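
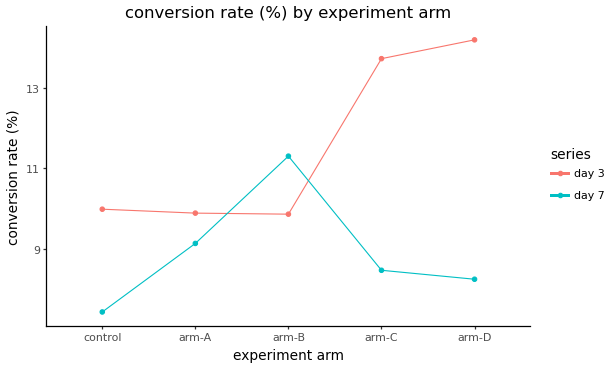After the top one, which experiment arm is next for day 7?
Top 3 for day 7: arm-B ≈ 11, arm-A ≈ 9, arm-C ≈ 8.

arm-A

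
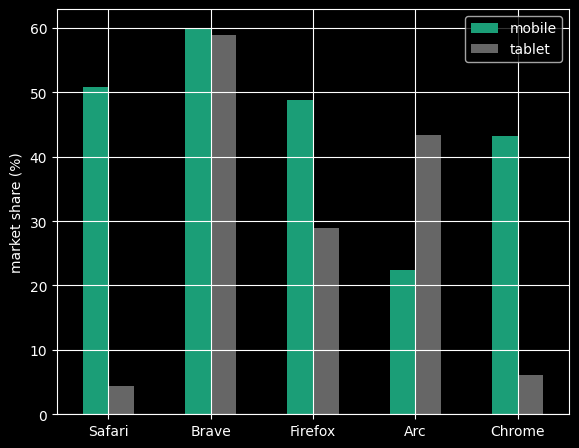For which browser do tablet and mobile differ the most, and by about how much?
Safari: tablet ≈ 5, mobile ≈ 50 → gap ≈ 45. Next-largest (Chrome) is only ≈ 40.

Safari, ≈ 45 %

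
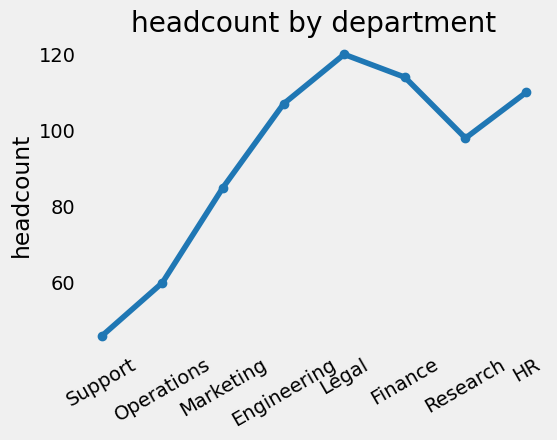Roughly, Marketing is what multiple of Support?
Marketing ≈ 80, Support ≈ 50; 80/50 ≈ 1.6.

≈ 1.6×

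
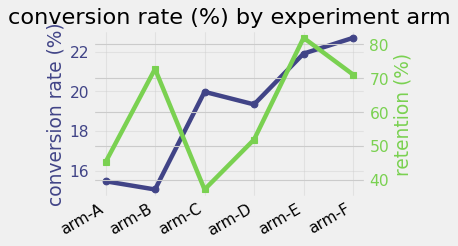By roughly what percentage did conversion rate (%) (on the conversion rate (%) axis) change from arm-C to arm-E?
arm-C ≈ 20, arm-E ≈ 22; (22 − 20) / 20 ≈ +10%.

≈ +10%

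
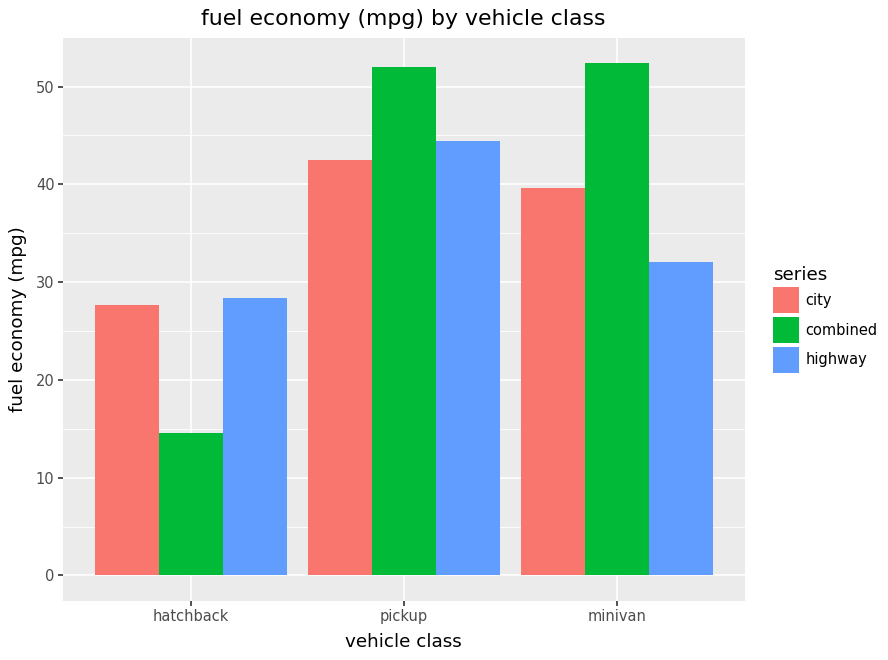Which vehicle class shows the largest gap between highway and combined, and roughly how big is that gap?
minivan: highway ≈ 30, combined ≈ 50 → gap ≈ 20. Next-largest (hatchback) is only ≈ 15.

minivan, ≈ 20 mpg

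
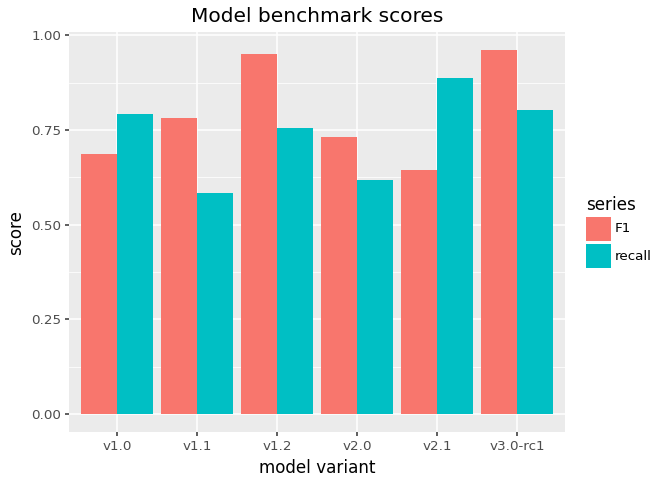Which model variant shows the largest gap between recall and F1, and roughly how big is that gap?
v2.1, ≈ 0.3

v2.1: recall ≈ 0.9, F1 ≈ 0.6 → gap ≈ 0.3. Next-largest (v1.1) is only ≈ 0.2.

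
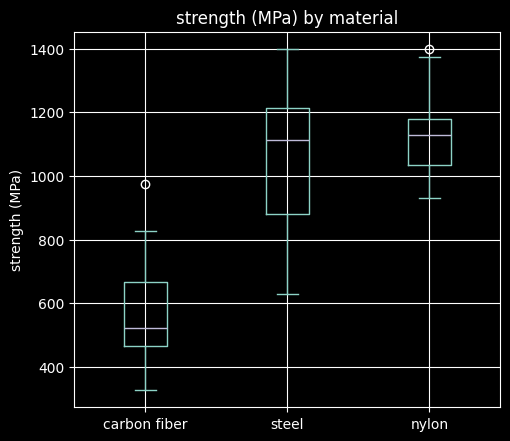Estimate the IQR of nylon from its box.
Q3 ≈ 1200, Q1 ≈ 1050; IQR ≈ 150.

≈ 150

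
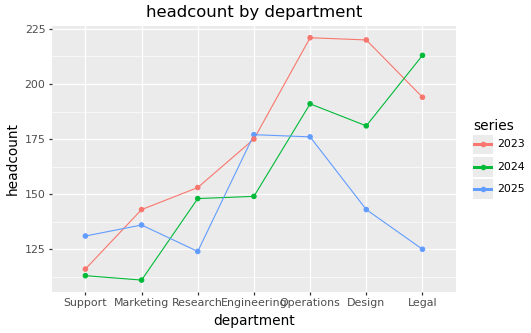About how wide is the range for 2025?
Max Engineering ≈ 180, min Research ≈ 120; range ≈ 60.

≈ 60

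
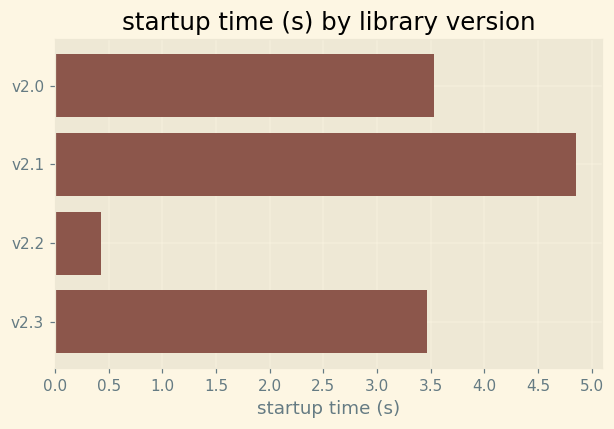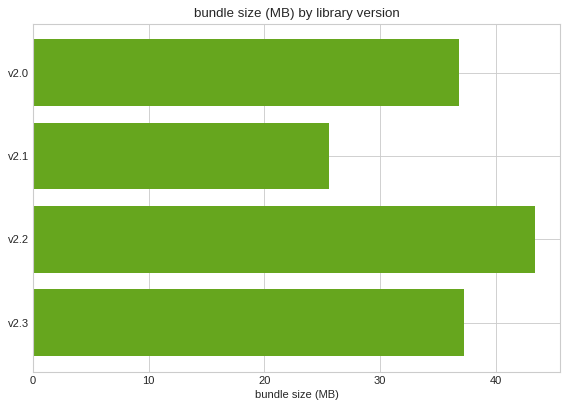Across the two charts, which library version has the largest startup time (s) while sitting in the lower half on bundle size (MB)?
v2.1

Chart 2 median bundle size (MB) ≈ 35; below-median library versions: v2.0, v2.1. Among those, v2.1 has the highest startup time (s) (≈ 5).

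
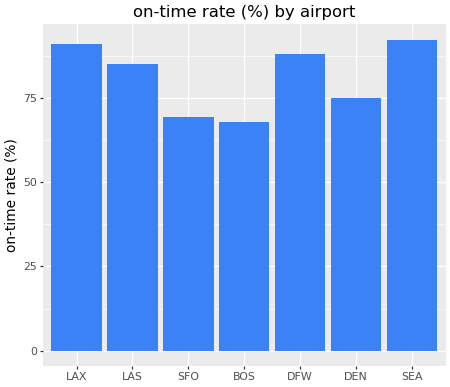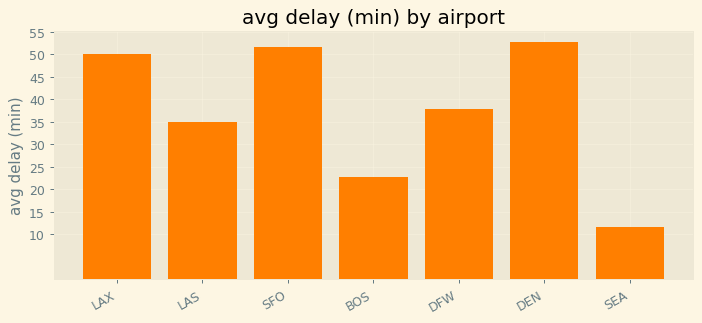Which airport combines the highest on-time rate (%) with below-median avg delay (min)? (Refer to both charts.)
SEA

Chart 2 median avg delay (min) ≈ 40; below-median airports: LAS, BOS, SEA. Among those, SEA has the highest on-time rate (%) (≈ 90).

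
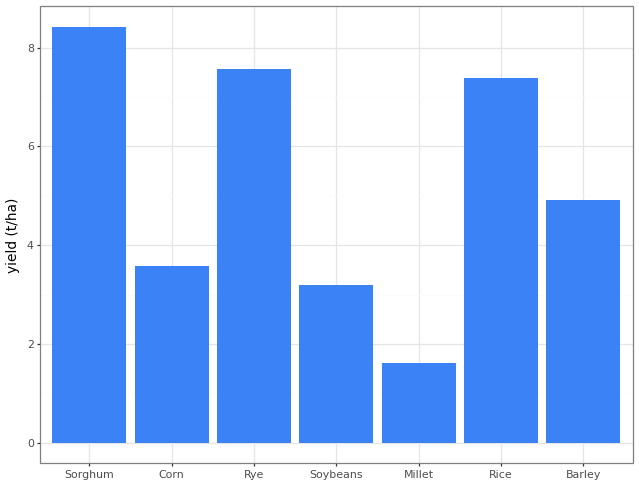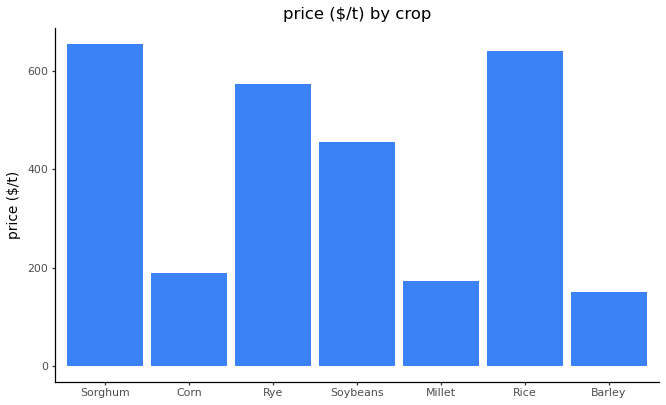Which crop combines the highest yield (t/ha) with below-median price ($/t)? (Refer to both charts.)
Barley

Chart 2 median price ($/t) ≈ 500; below-median crops: Corn, Millet, Barley. Among those, Barley has the highest yield (t/ha) (≈ 5).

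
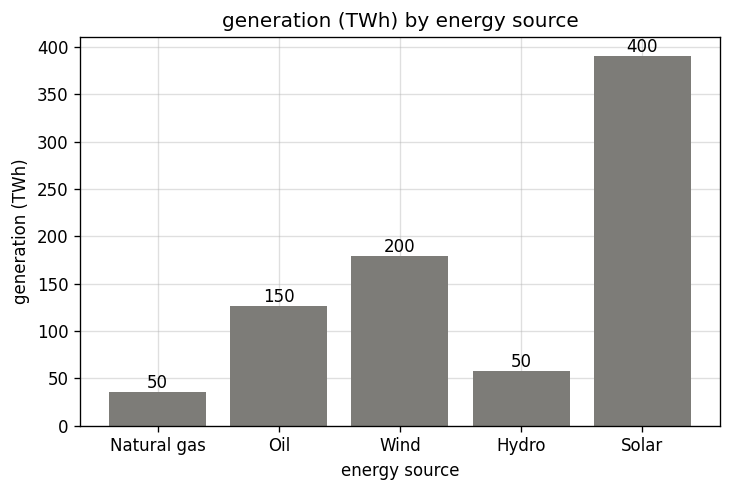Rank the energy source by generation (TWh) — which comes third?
Oil

Top 4: Solar ≈ 400, Wind ≈ 200, Oil ≈ 150, Hydro ≈ 50.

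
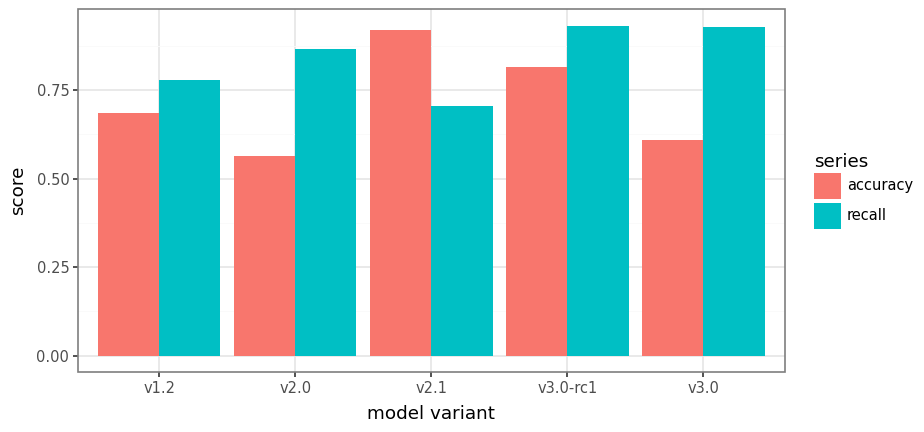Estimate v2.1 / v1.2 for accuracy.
v2.1 ≈ 0.9, v1.2 ≈ 0.7; 0.9/0.7 ≈ 1.29.

≈ 1.29×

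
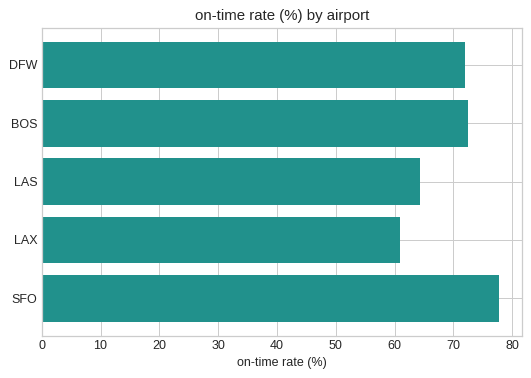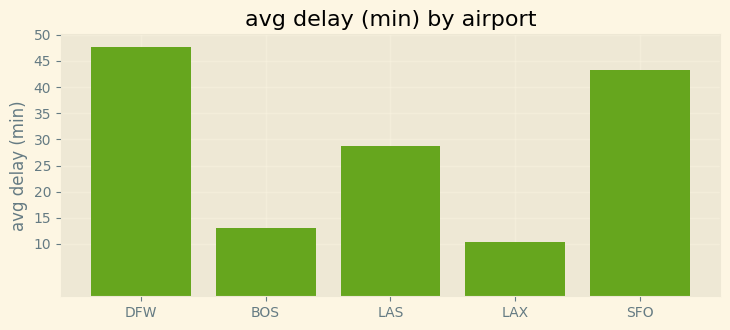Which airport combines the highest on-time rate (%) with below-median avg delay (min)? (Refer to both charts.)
BOS

Chart 2 median avg delay (min) ≈ 30; below-median airports: BOS, LAX. Among those, BOS has the highest on-time rate (%) (≈ 70).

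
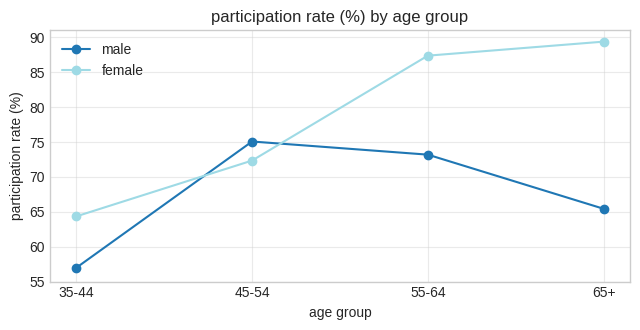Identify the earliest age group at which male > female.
45-54

35-44: male ≈ 55 vs female ≈ 65 (not yet); 45-54: male ≈ 75 vs female ≈ 70 (first crossover).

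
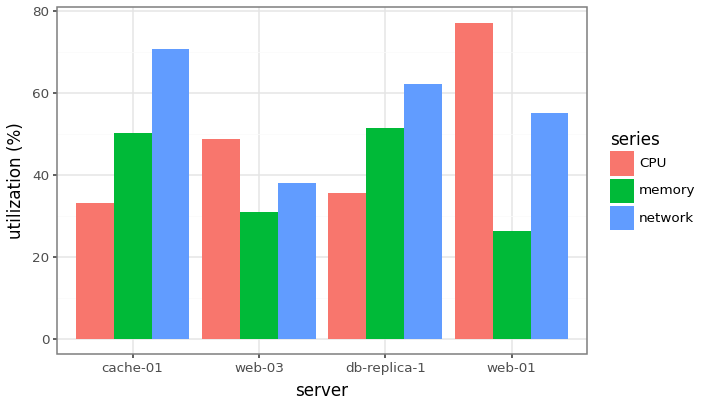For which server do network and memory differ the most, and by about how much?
web-01: network ≈ 60, memory ≈ 30 → gap ≈ 30. Next-largest (cache-01) is only ≈ 20.

web-01, ≈ 30 %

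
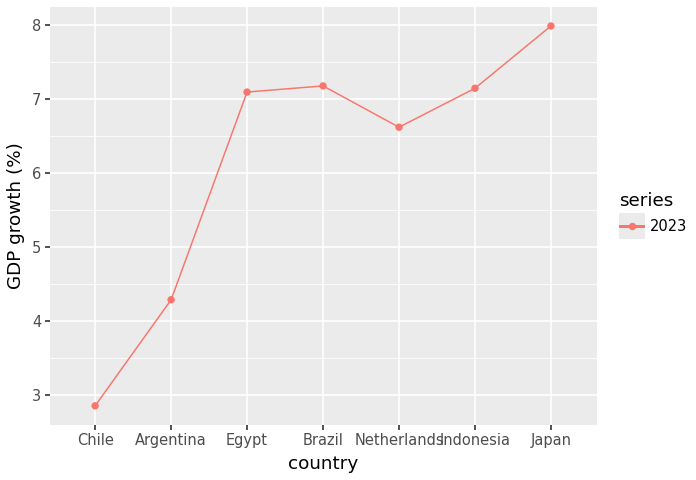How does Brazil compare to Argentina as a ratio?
Brazil ≈ 7.0, Argentina ≈ 4.5; 7.0/4.5 ≈ 1.56.

≈ 1.56×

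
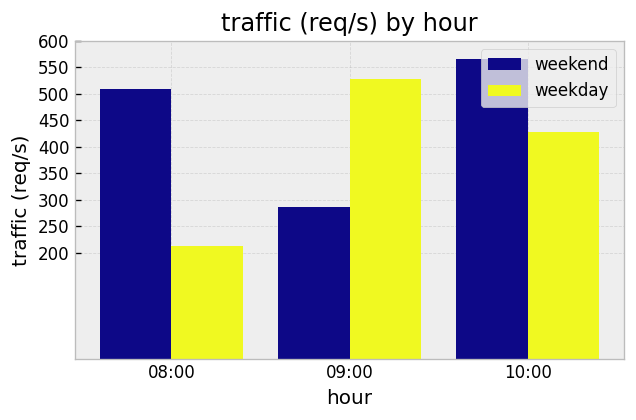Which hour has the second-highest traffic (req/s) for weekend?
Top 3 for weekend: 10:00 ≈ 550, 08:00 ≈ 500, 09:00 ≈ 300.

08:00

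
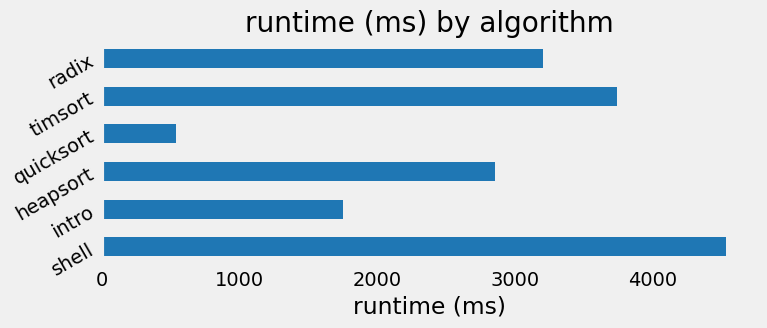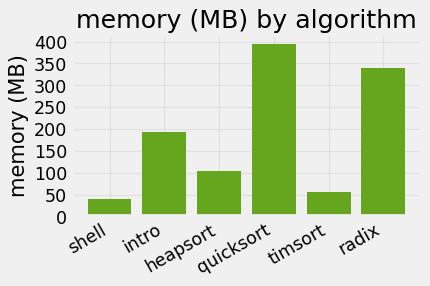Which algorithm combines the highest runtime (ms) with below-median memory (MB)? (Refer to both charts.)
shell

Chart 2 median memory (MB) ≈ 150; below-median algorithms: shell, heapsort, timsort. Among those, shell has the highest runtime (ms) (≈ 4500).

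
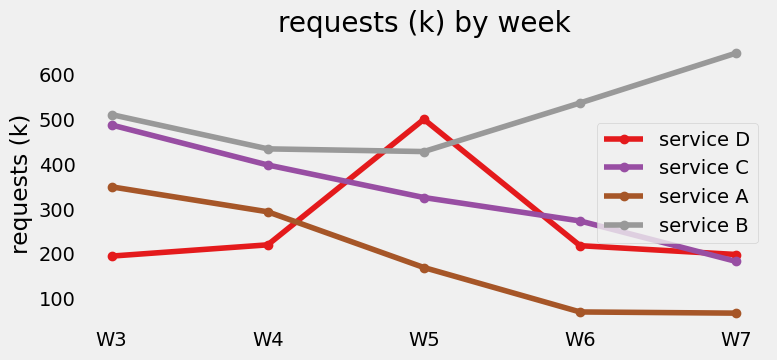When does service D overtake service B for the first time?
W4: service D ≈ 200 vs service B ≈ 450 (not yet); W5: service D ≈ 500 vs service B ≈ 450 (first crossover).

W5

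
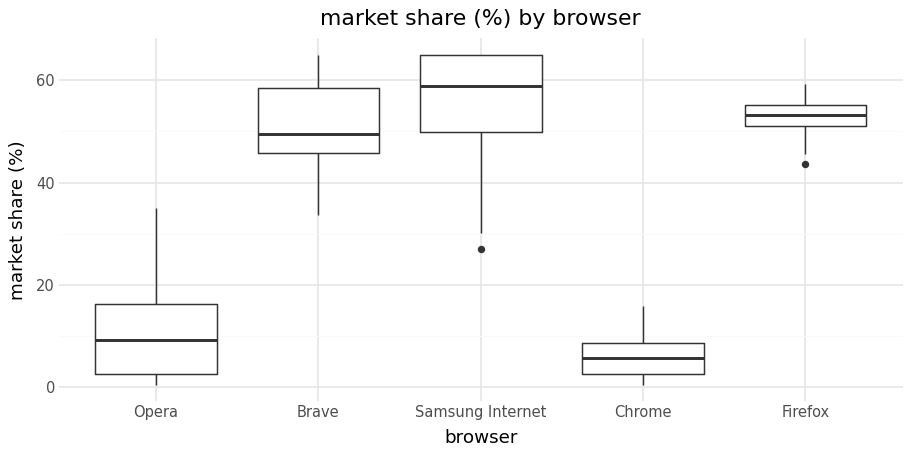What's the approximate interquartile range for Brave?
≈ 15

Q3 ≈ 60, Q1 ≈ 45; IQR ≈ 15.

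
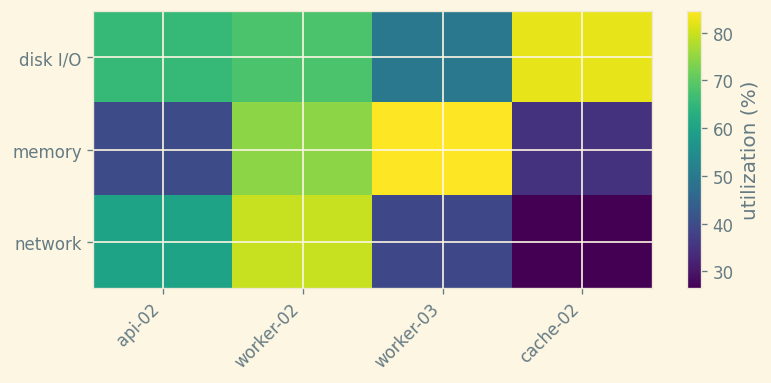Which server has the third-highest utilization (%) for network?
Top 4 for network: worker-02 ≈ 80, api-02 ≈ 60, worker-03 ≈ 40, cache-02 ≈ 25.

worker-03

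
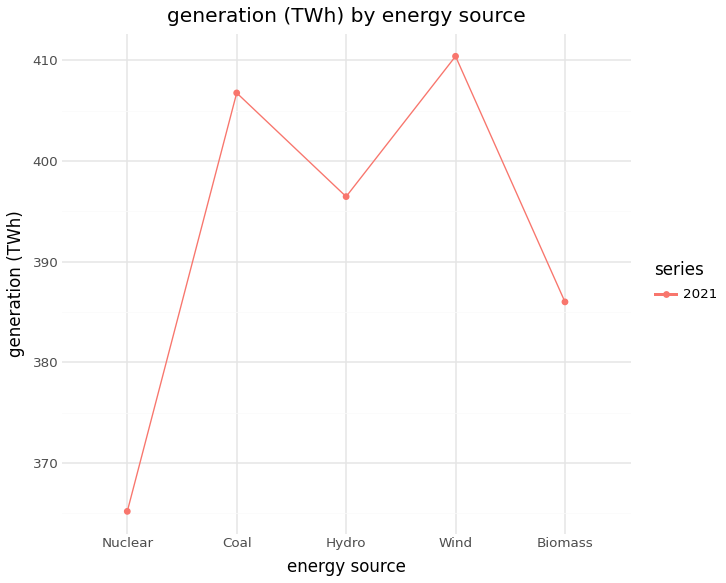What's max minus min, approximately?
≈ 45

Max Wind ≈ 410, min Nuclear ≈ 365; range ≈ 45.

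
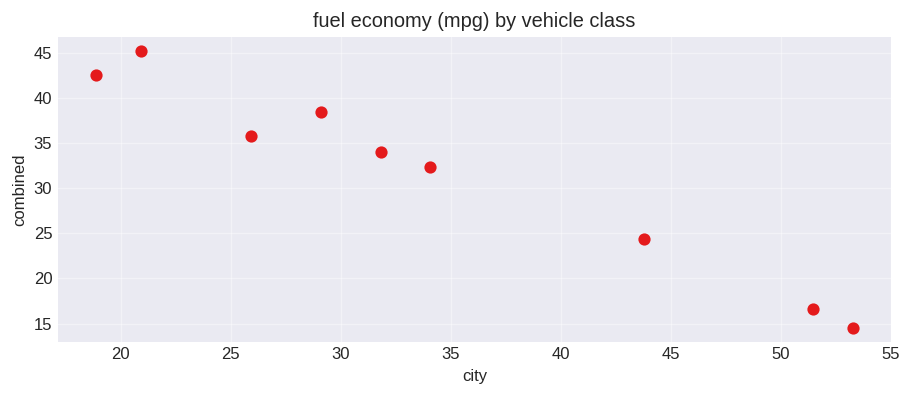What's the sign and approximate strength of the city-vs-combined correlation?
negative, strong

Points are negatively correlated; strong (|r| ≈ 1.0).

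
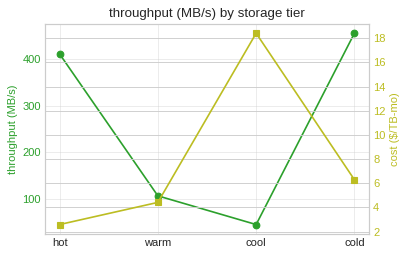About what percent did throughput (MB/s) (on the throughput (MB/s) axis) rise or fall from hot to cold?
≈ +12.5%

hot ≈ 400, cold ≈ 450; (450 − 400) / 400 ≈ +12.5%.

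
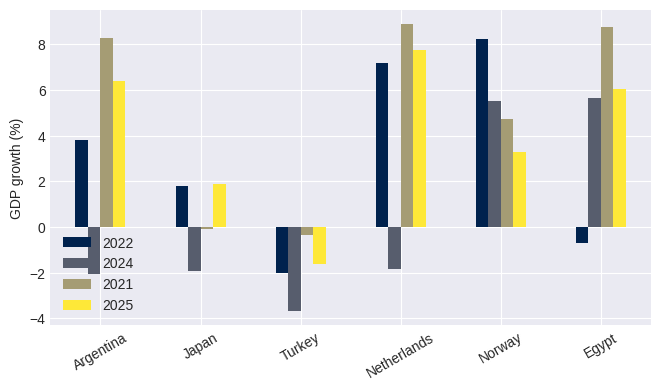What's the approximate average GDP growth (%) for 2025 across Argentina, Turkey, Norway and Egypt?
(6 + -2 + 4 + 6) / 4 ≈ 4.

≈ 4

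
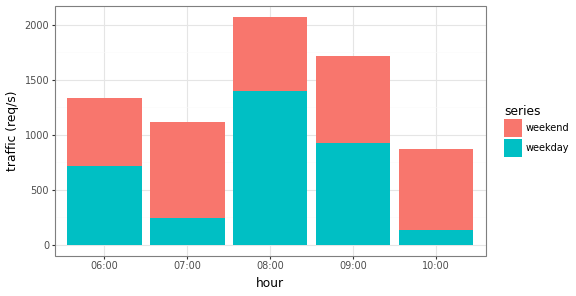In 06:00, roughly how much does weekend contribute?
weekend top ≈ 1400, bottom ≈ 800; segment ≈ 600.

≈ 600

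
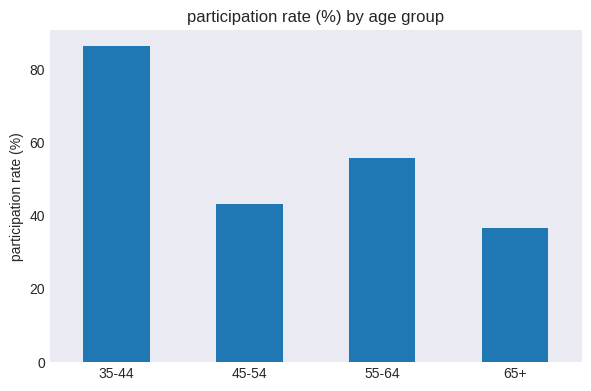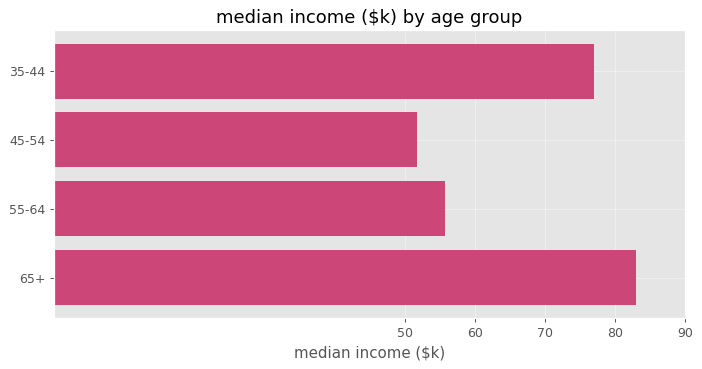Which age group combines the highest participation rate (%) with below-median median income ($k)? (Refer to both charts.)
Chart 2 median median income ($k) ≈ 70; below-median age groups: 45-54, 55-64. Among those, 55-64 has the highest participation rate (%) (≈ 60).

55-64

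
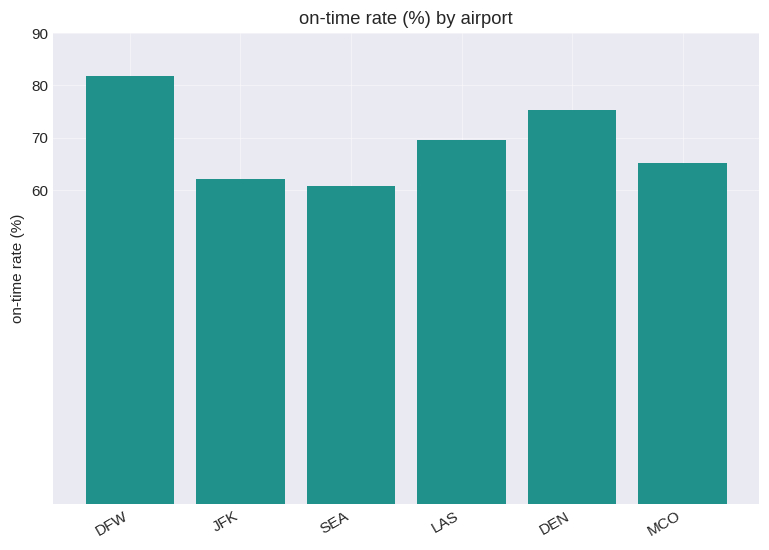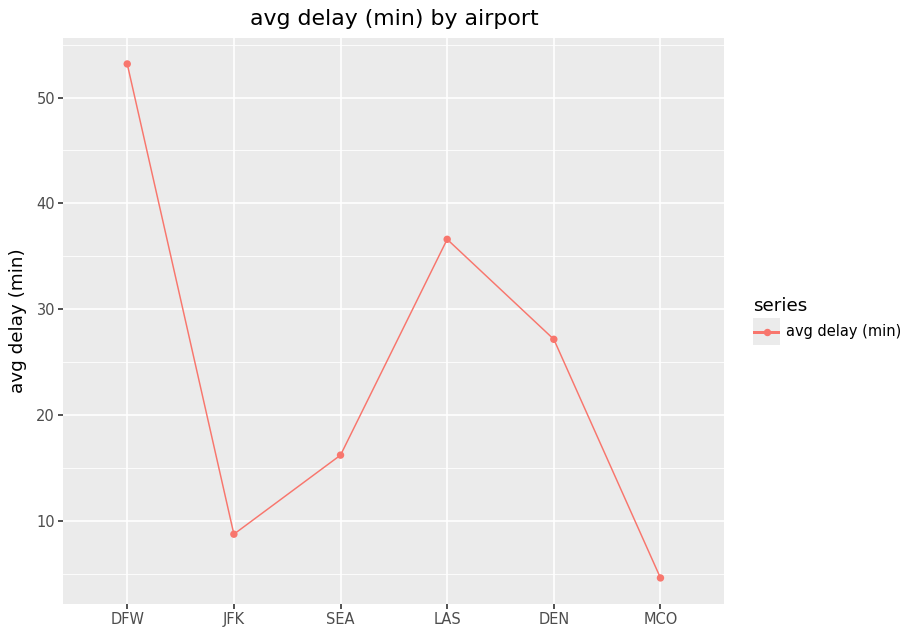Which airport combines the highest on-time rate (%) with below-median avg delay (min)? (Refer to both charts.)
MCO

Chart 2 median avg delay (min) ≈ 20; below-median airports: JFK, SEA, MCO. Among those, MCO has the highest on-time rate (%) (≈ 70).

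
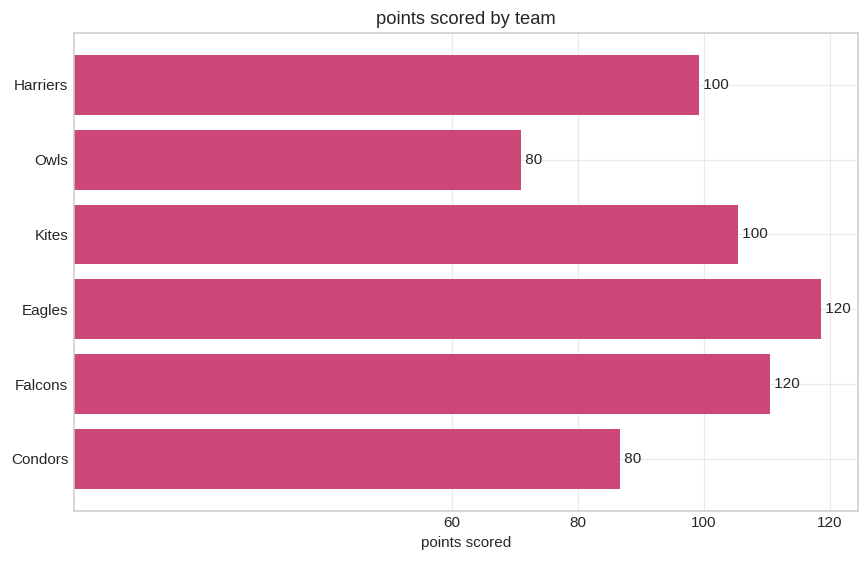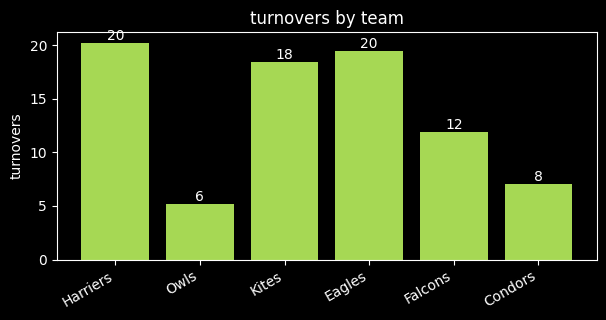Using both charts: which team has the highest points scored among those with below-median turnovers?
Falcons

Chart 2 median turnovers ≈ 16; below-median teams: Owls, Falcons, Condors. Among those, Falcons has the highest points scored (≈ 120).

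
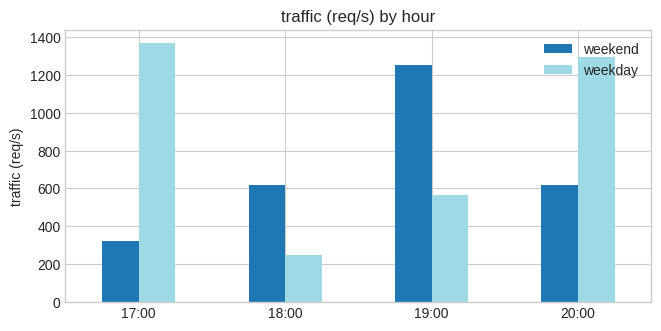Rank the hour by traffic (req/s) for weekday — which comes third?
19:00

Top 4 for weekday: 17:00 ≈ 1400, 20:00 ≈ 1200, 19:00 ≈ 600, 18:00 ≈ 200.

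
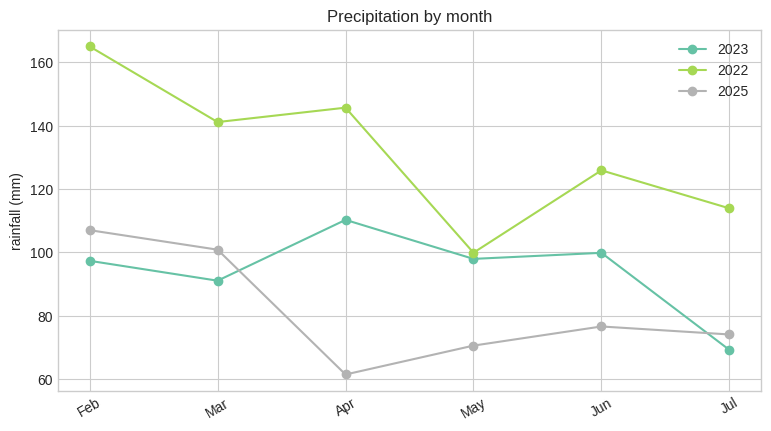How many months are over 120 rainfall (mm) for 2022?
Above 120: Feb, Mar, Apr, Jun.

4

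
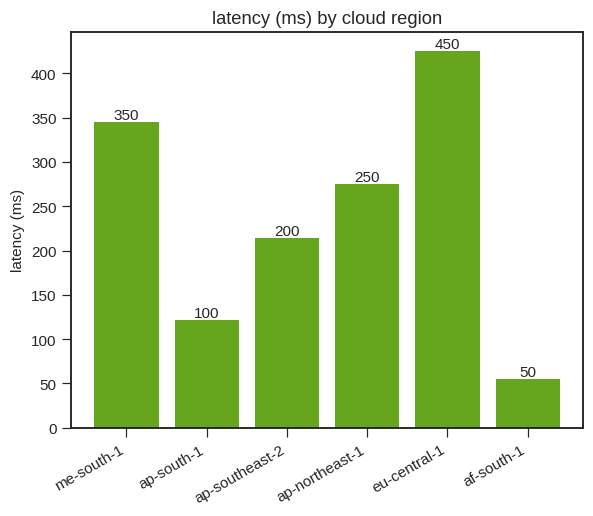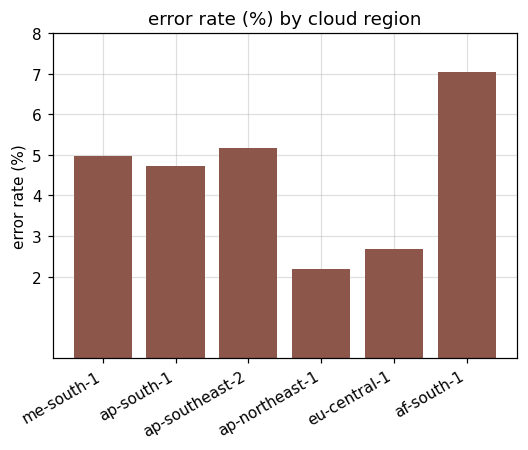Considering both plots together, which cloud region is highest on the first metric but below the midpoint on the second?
eu-central-1

Chart 2 median error rate (%) ≈ 5; below-median cloud regions: ap-south-1, ap-northeast-1, eu-central-1. Among those, eu-central-1 has the highest latency (ms) (≈ 450).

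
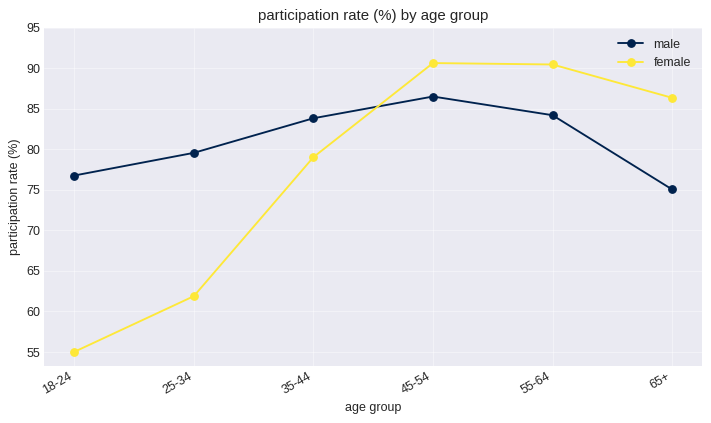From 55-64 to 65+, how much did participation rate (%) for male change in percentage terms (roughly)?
55-64 ≈ 85, 65+ ≈ 75; (75 − 85) / 85 ≈ -11.8%.

≈ -11.8%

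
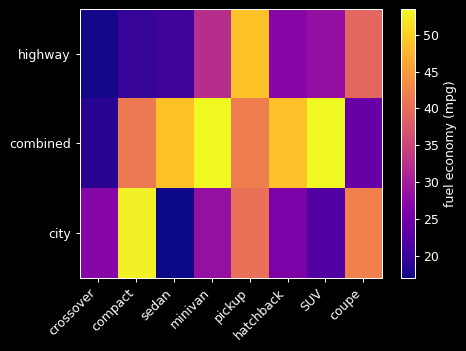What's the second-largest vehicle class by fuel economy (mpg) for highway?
coupe

Top 3 for highway: pickup ≈ 50, coupe ≈ 40, minivan ≈ 30.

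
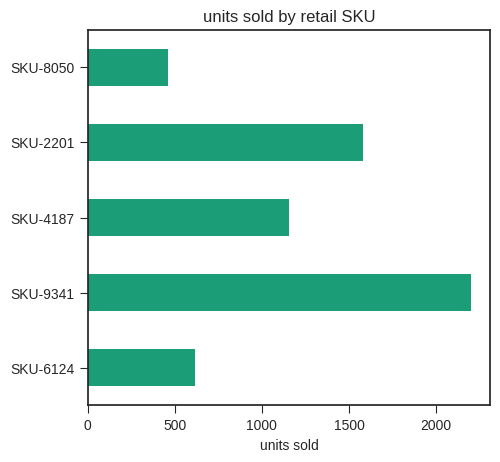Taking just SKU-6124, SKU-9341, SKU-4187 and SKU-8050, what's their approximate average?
≈ 1100

(600 + 2200 + 1200 + 400) / 4 ≈ 1100.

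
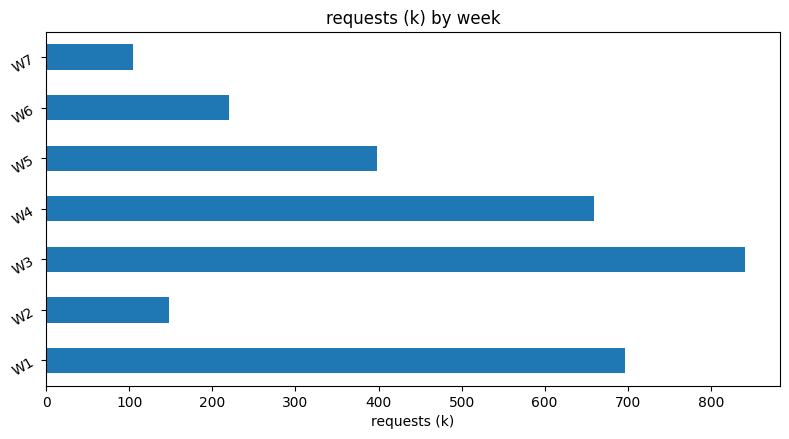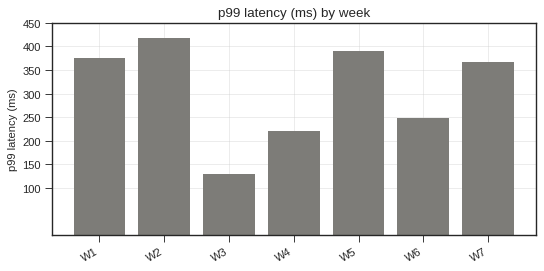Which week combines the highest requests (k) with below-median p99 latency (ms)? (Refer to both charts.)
W3

Chart 2 median p99 latency (ms) ≈ 350; below-median weeks: W3, W4, W6. Among those, W3 has the highest requests (k) (≈ 800).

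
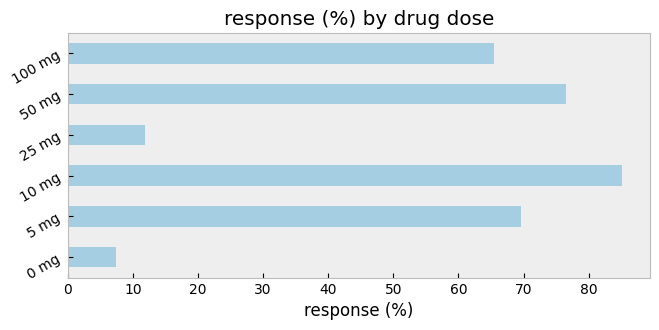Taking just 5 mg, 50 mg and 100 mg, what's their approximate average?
(70 + 80 + 70) / 3 ≈ 73.

≈ 73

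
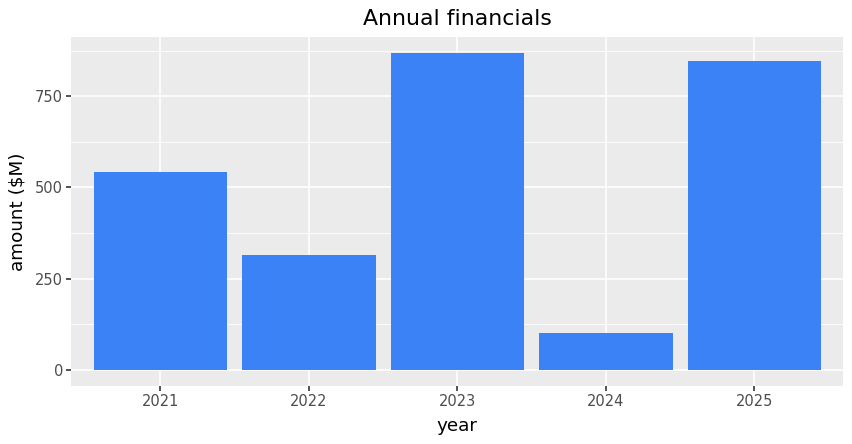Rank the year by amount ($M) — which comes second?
2025

Top 3: 2023 ≈ 900, 2025 ≈ 800, 2021 ≈ 500.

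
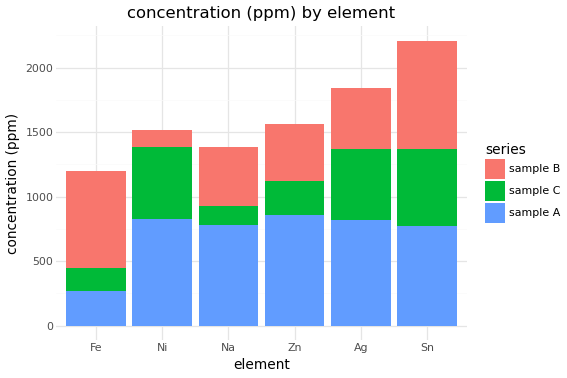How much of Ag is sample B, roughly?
sample B top ≈ 1800, bottom ≈ 1400; segment ≈ 400.

≈ 400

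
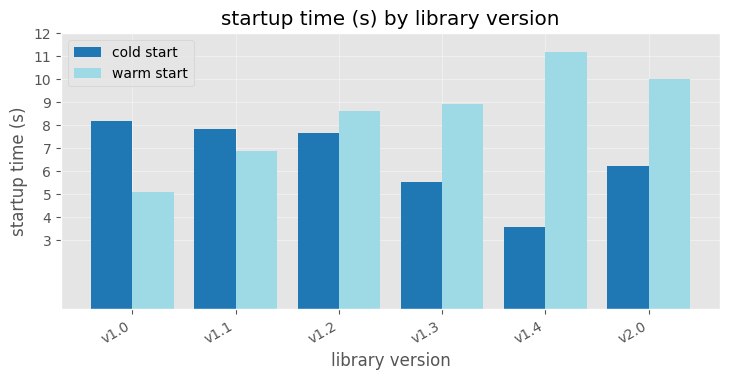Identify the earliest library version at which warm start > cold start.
v1.1: warm start ≈ 7 vs cold start ≈ 8 (not yet); v1.2: warm start ≈ 9 vs cold start ≈ 8 (first crossover).

v1.2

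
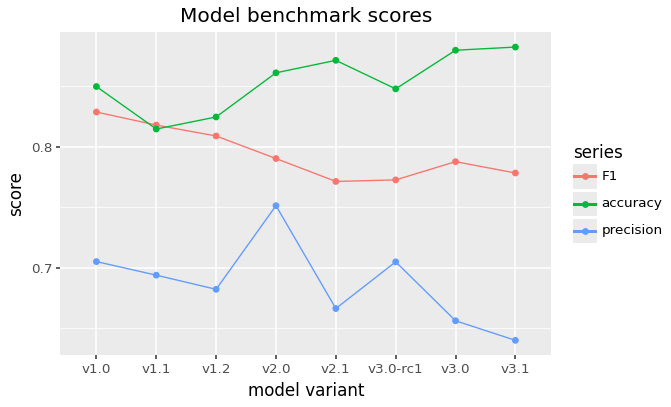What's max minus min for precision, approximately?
Max v2.0 ≈ 0.75, min v3.1 ≈ 0.65; range ≈ 0.10.

≈ 0.10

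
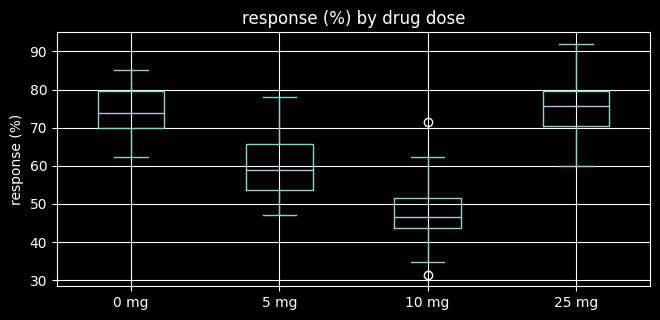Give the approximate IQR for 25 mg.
Q3 ≈ 80, Q1 ≈ 70; IQR ≈ 10.

≈ 10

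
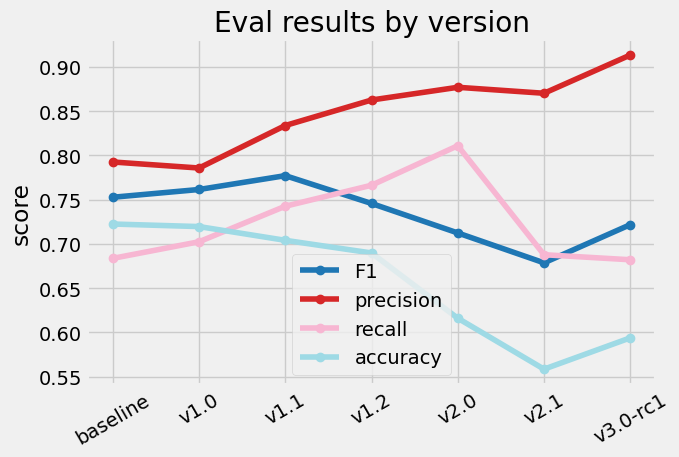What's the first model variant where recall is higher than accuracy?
v1.0: recall ≈ 0.70 vs accuracy ≈ 0.70 (not yet); v1.1: recall ≈ 0.75 vs accuracy ≈ 0.70 (first crossover).

v1.1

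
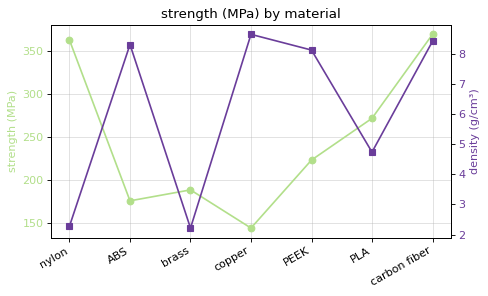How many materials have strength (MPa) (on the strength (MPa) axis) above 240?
Above 240: nylon, PLA, carbon fiber.

3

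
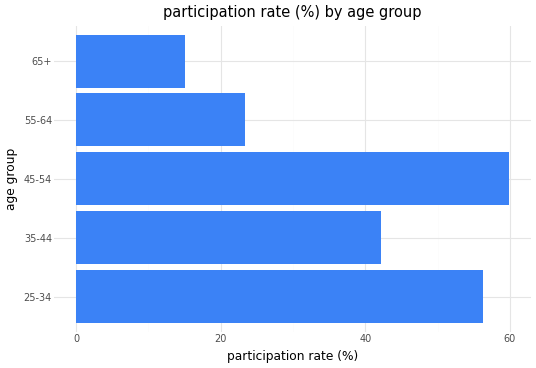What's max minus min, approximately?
Max 45-54 ≈ 60, min 65+ ≈ 15; range ≈ 45.

≈ 45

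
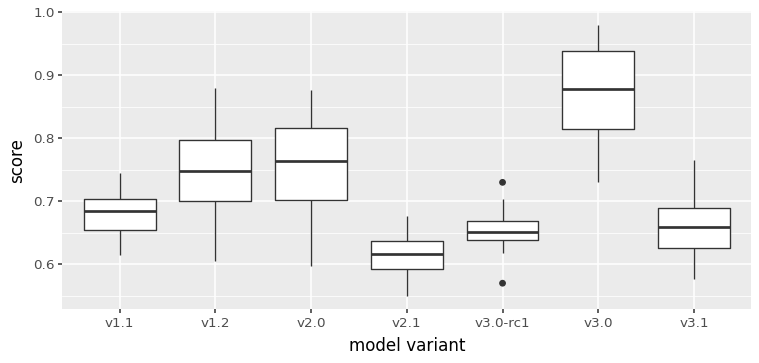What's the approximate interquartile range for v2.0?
Q3 ≈ 0.80, Q1 ≈ 0.70; IQR ≈ 0.10.

≈ 0.10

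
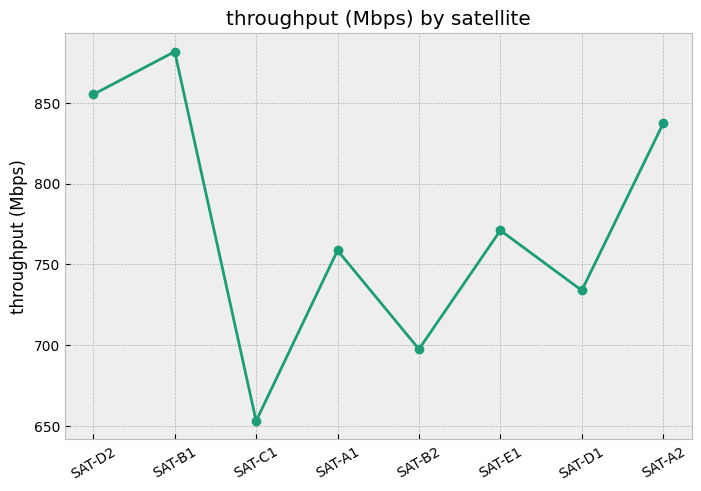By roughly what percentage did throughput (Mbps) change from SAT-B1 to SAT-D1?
SAT-B1 ≈ 880, SAT-D1 ≈ 740; (740 − 880) / 880 ≈ -15.9%.

≈ -15.9%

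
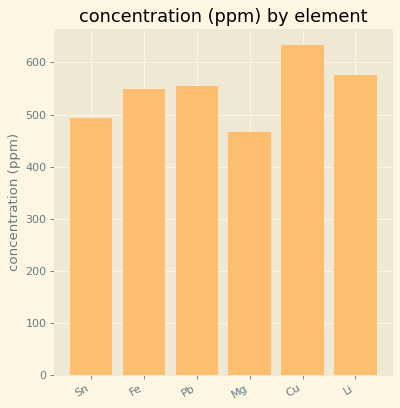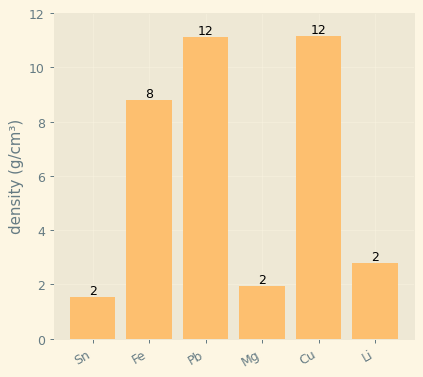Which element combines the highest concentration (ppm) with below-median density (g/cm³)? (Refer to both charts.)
Chart 2 median density (g/cm³) ≈ 6; below-median elements: Sn, Mg, Li. Among those, Li has the highest concentration (ppm) (≈ 600).

Li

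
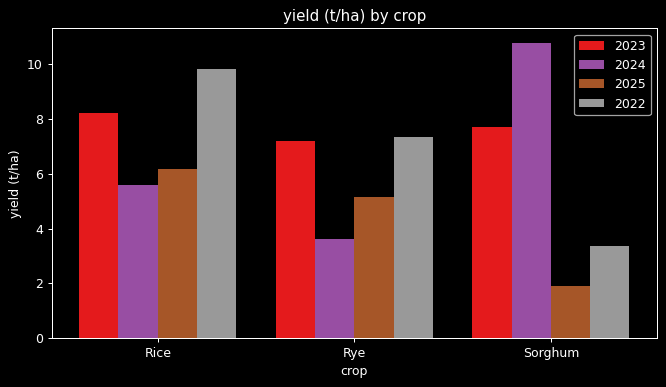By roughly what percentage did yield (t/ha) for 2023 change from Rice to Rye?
Rice ≈ 8, Rye ≈ 7; (7 − 8) / 8 ≈ -12.5%.

≈ -12.5%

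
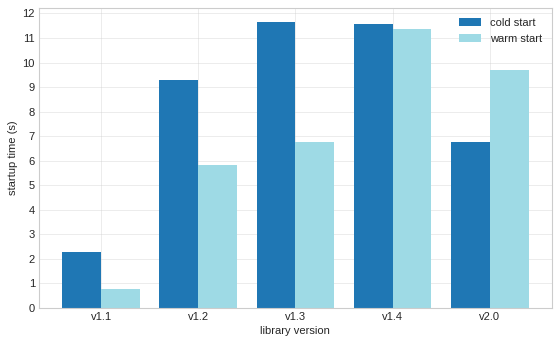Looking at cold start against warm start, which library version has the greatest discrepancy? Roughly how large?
v1.3: cold start ≈ 12, warm start ≈ 7 → gap ≈ 5. Next-largest (v1.2) is only ≈ 3.

v1.3, ≈ 5 s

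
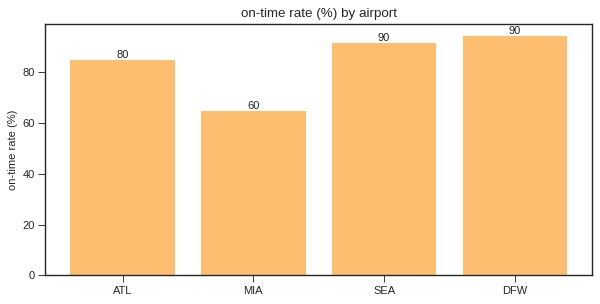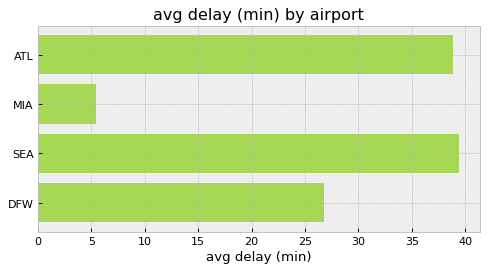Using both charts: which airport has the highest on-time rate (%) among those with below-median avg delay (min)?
Chart 2 median avg delay (min) ≈ 35; below-median airports: MIA, DFW. Among those, DFW has the highest on-time rate (%) (≈ 90).

DFW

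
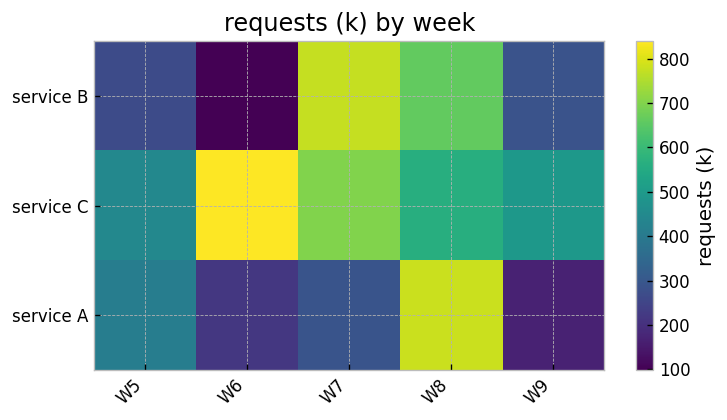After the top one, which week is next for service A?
Top 3 for service A: W8 ≈ 800, W5 ≈ 400, W7 ≈ 300.

W5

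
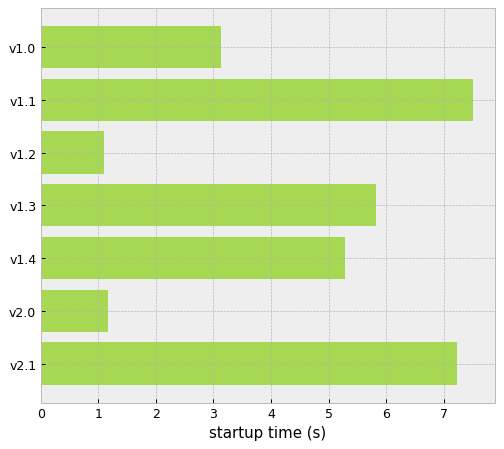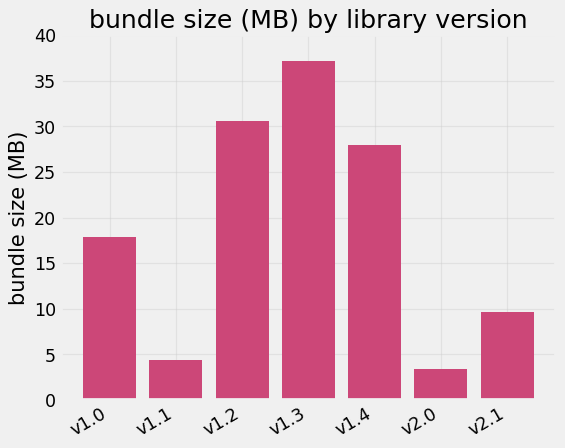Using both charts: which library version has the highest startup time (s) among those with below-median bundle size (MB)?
Chart 2 median bundle size (MB) ≈ 20; below-median library versions: v1.1, v2.0, v2.1. Among those, v1.1 has the highest startup time (s) (≈ 8).

v1.1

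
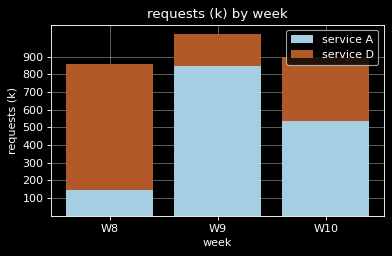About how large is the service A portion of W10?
≈ 500

service A top ≈ 500, bottom ≈ 0; segment ≈ 500.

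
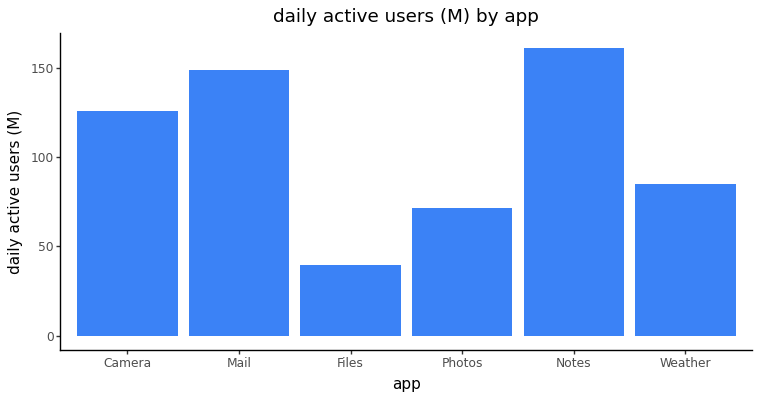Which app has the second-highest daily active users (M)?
Top 3: Notes ≈ 160, Mail ≈ 140, Camera ≈ 120.

Mail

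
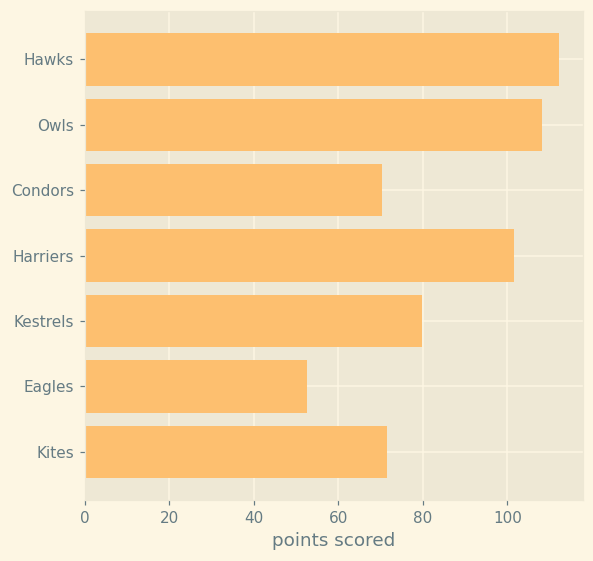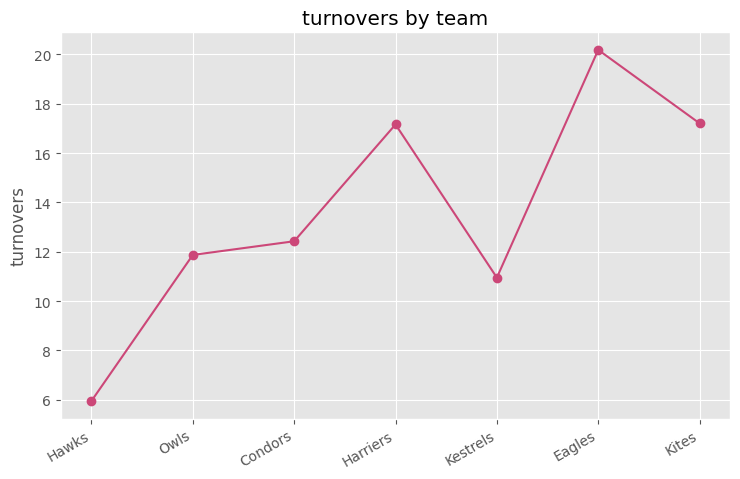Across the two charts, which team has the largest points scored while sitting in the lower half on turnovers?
Chart 2 median turnovers ≈ 12; below-median teams: Hawks, Owls, Kestrels. Among those, Hawks has the highest points scored (≈ 120).

Hawks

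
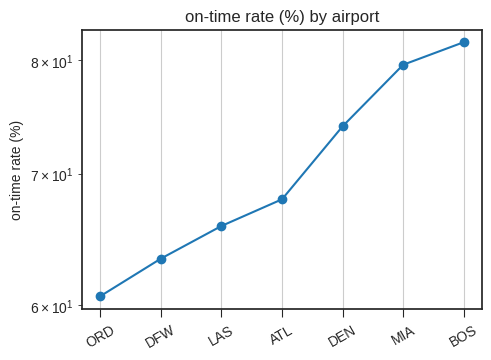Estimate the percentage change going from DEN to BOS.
≈ +10.8%

DEN ≈ 74, BOS ≈ 82; (82 − 74) / 74 ≈ +10.8%.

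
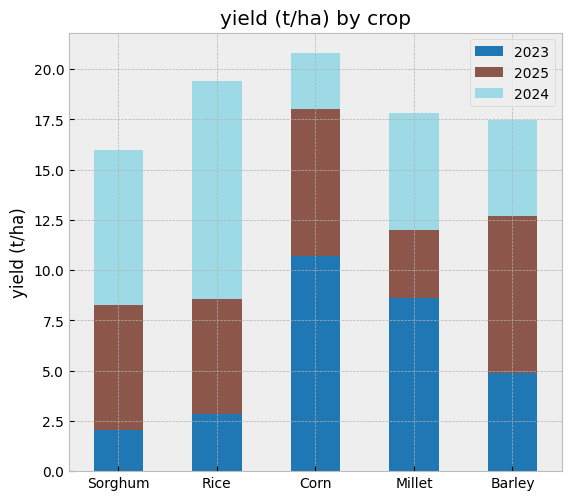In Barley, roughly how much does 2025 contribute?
2025 top ≈ 12, bottom ≈ 4; segment ≈ 8.

≈ 8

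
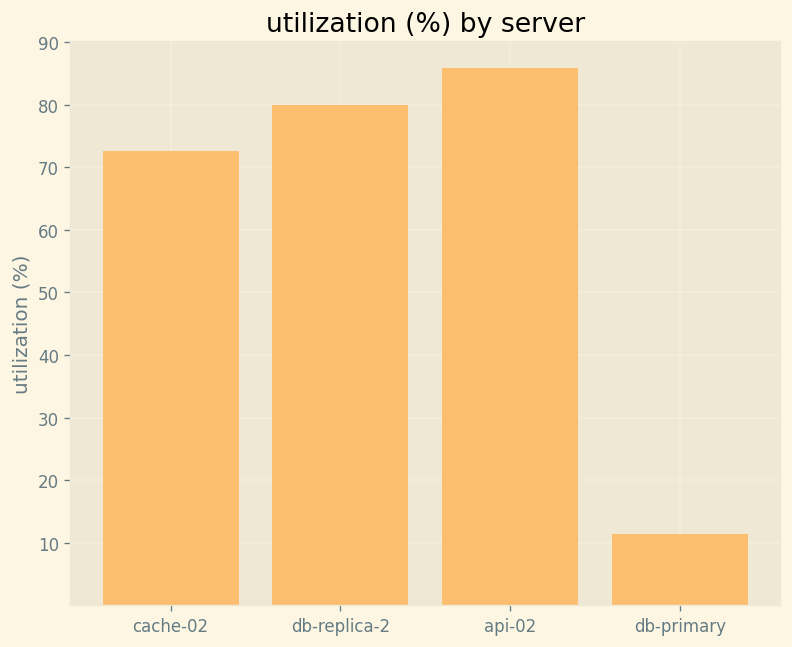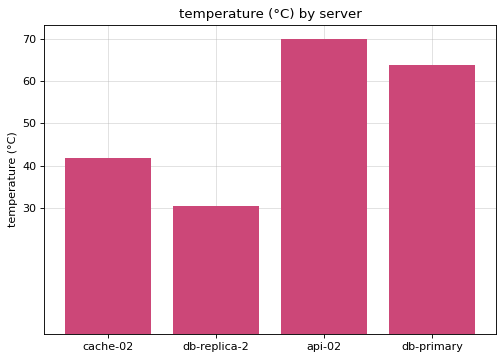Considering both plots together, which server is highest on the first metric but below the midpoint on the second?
db-replica-2

Chart 2 median temperature (°C) ≈ 50; below-median servers: cache-02, db-replica-2. Among those, db-replica-2 has the highest utilization (%) (≈ 80).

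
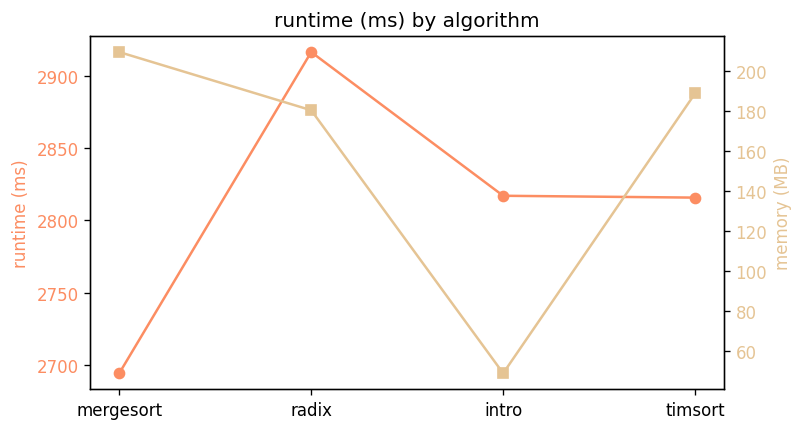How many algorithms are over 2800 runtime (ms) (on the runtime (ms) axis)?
3

Above 2800: radix, intro, timsort.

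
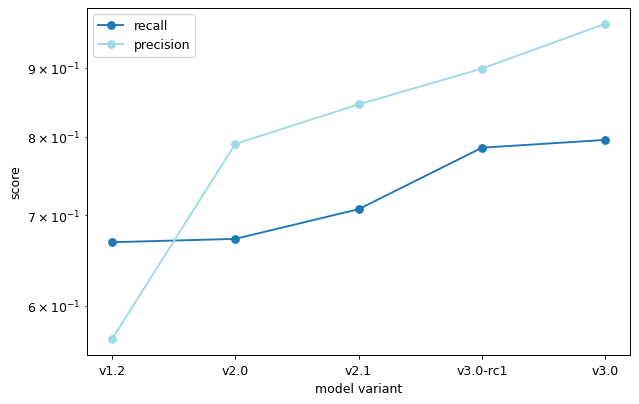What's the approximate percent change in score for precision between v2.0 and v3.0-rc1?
v2.0 ≈ 0.80, v3.0-rc1 ≈ 0.90; (0.90 − 0.80) / 0.80 ≈ +12.5%.

≈ +12.5%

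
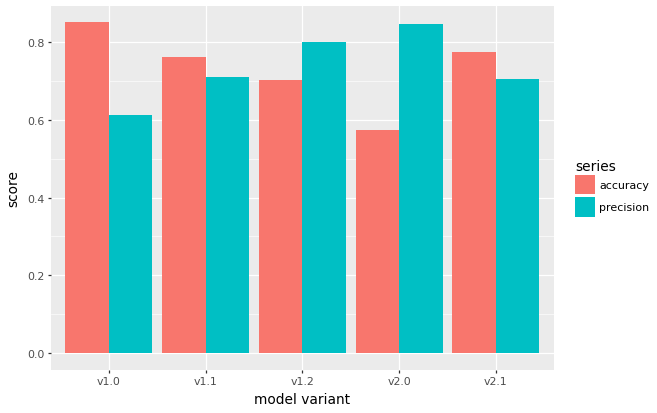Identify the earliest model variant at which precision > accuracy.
v1.1: precision ≈ 0.7 vs accuracy ≈ 0.8 (not yet); v1.2: precision ≈ 0.8 vs accuracy ≈ 0.7 (first crossover).

v1.2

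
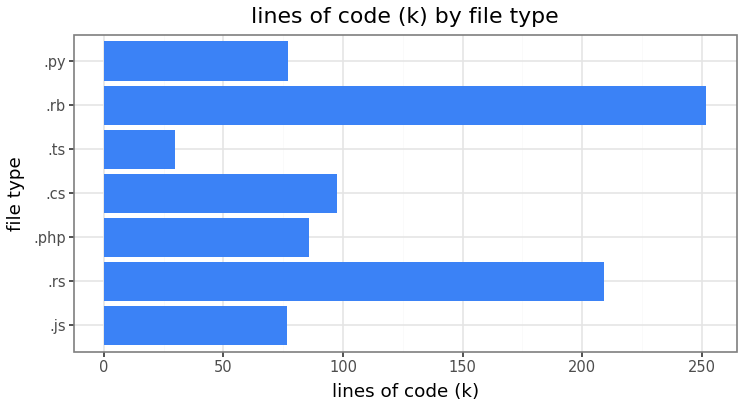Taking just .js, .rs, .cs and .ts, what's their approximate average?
(75 + 200 + 100 + 25) / 4 ≈ 100.

≈ 100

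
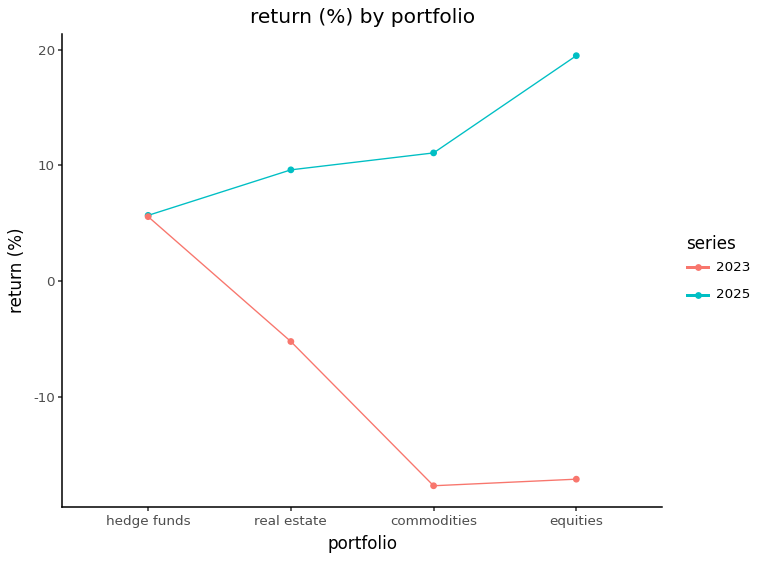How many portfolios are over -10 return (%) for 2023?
2

Above -10: hedge funds, real estate.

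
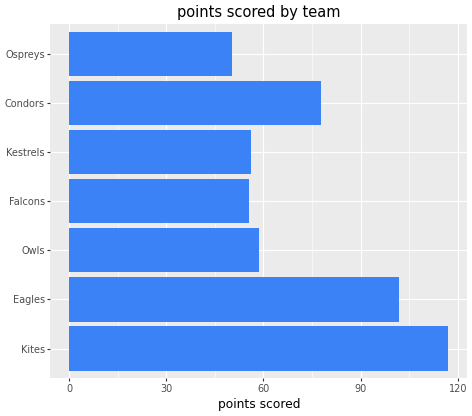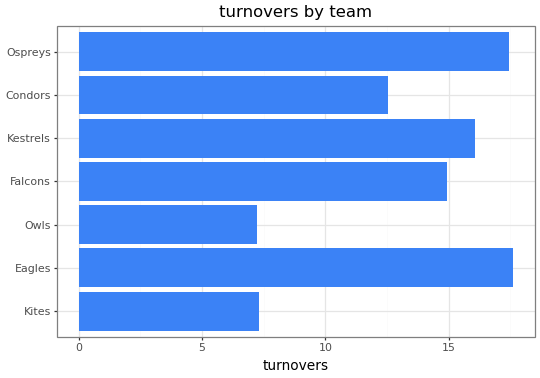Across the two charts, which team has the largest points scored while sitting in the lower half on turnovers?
Kites

Chart 2 median turnovers ≈ 14; below-median teams: Kites, Owls, Condors. Among those, Kites has the highest points scored (≈ 120).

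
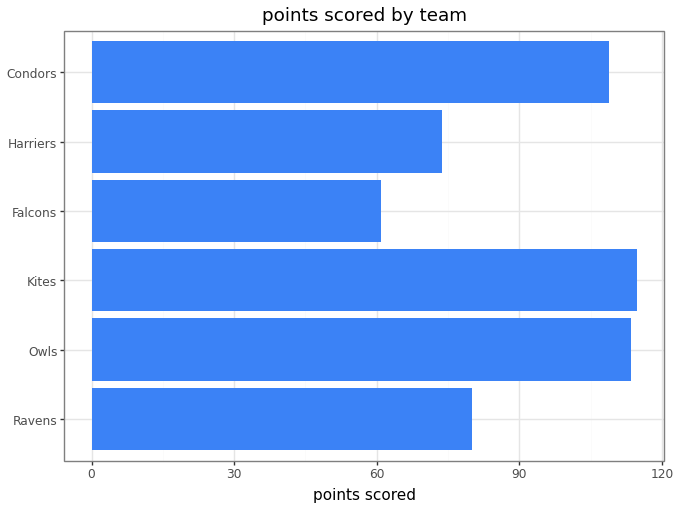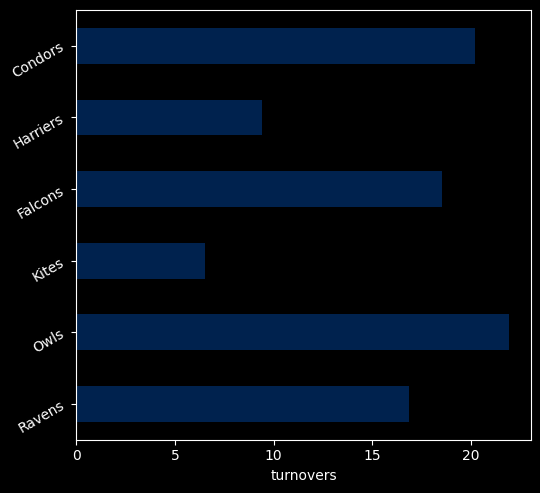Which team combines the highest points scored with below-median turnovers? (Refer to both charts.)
Chart 2 median turnovers ≈ 20; below-median teams: Ravens, Kites, Harriers. Among those, Kites has the highest points scored (≈ 120).

Kites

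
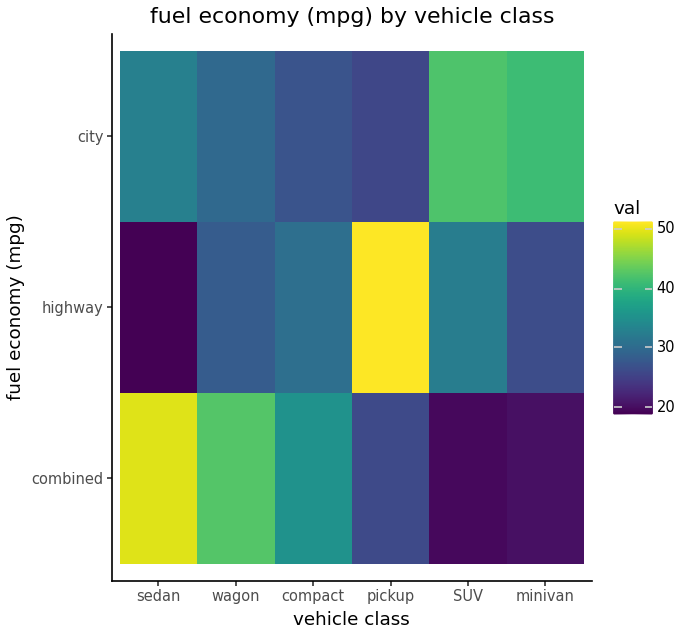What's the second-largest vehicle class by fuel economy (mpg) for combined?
wagon

Top 3 for combined: sedan ≈ 50, wagon ≈ 45, compact ≈ 35.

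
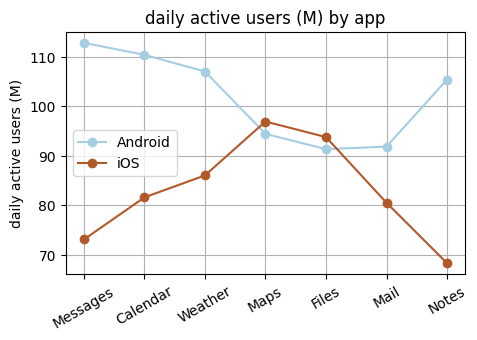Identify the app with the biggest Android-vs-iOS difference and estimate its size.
Messages, ≈ 40 M

Messages: Android ≈ 115, iOS ≈ 75 → gap ≈ 40. Next-largest (Notes) is only ≈ 35.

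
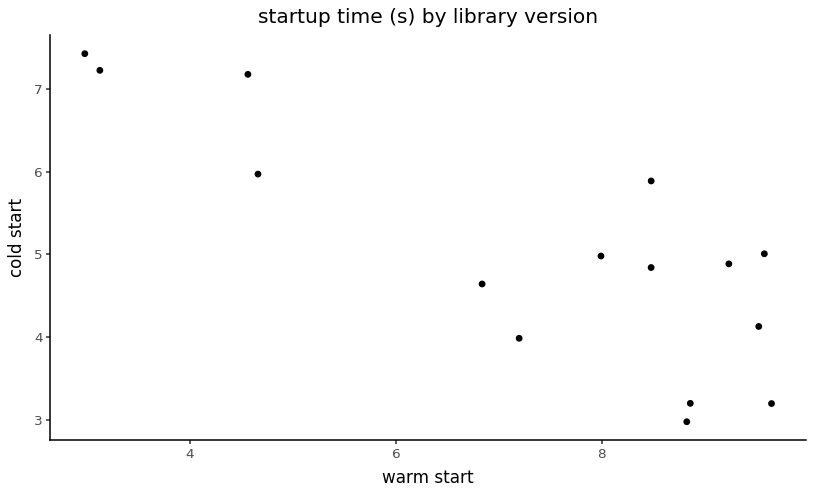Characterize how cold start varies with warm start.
negative, strong

Points are negatively correlated; strong (|r| ≈ 0.8).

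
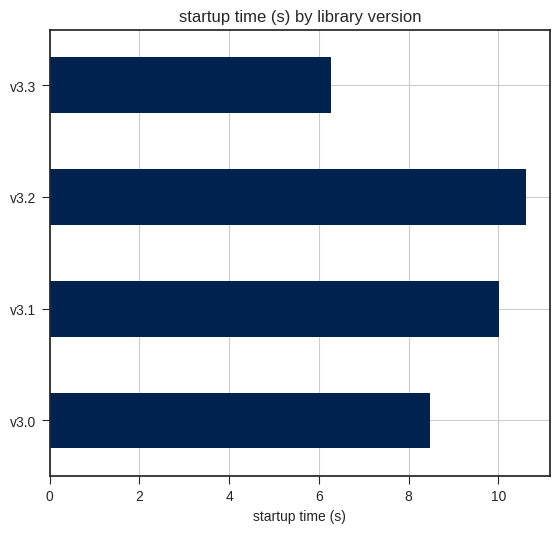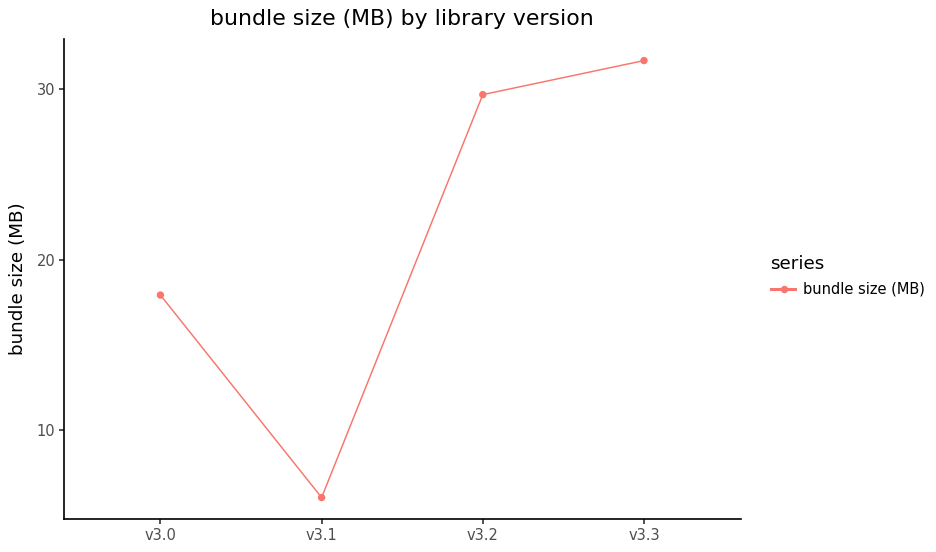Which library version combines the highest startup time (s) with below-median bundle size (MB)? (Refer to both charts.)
Chart 2 median bundle size (MB) ≈ 25; below-median library versions: v3.0, v3.1. Among those, v3.1 has the highest startup time (s) (≈ 10).

v3.1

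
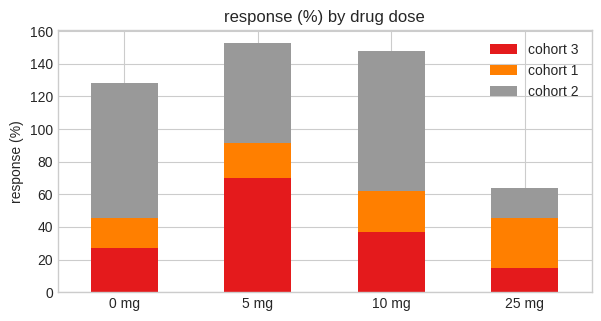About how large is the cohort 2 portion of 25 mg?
cohort 2 top ≈ 60, bottom ≈ 40; segment ≈ 20.

≈ 20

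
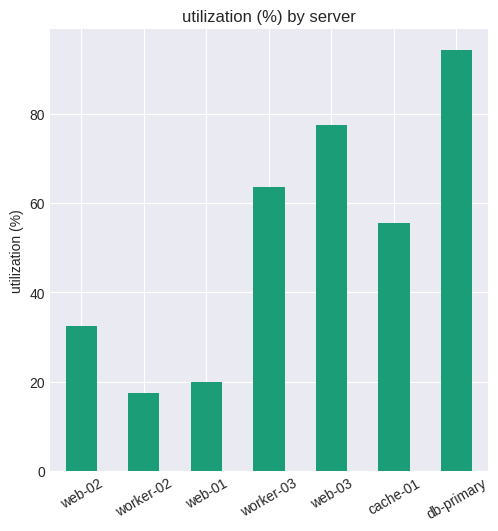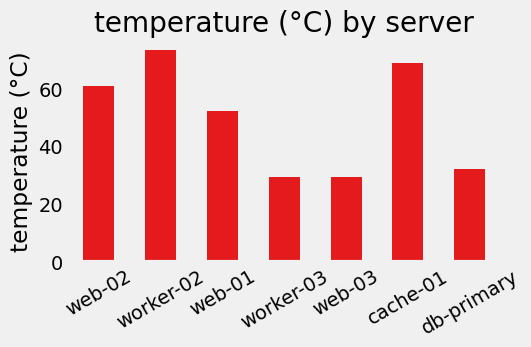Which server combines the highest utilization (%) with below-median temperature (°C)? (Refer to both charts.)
Chart 2 median temperature (°C) ≈ 50; below-median servers: worker-03, web-03, db-primary. Among those, db-primary has the highest utilization (%) (≈ 90).

db-primary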